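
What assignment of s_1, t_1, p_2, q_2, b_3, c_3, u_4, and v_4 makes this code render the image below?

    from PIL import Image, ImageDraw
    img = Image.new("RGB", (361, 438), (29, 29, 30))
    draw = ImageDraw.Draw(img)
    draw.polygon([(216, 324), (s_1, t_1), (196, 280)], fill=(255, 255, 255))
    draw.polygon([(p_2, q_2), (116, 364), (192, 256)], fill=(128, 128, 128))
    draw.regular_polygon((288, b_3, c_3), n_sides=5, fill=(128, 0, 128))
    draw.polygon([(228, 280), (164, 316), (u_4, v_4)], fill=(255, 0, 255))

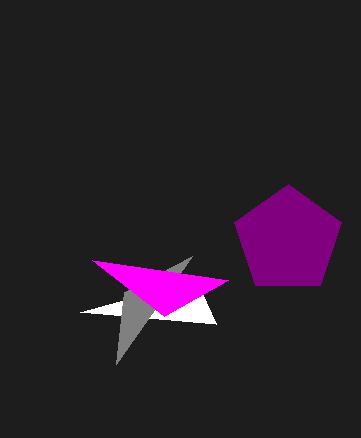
s_1 = 80; t_1 = 312; p_2 = 124; q_2 = 292; b_3 = 240; c_3 = 56; u_4 = 92; v_4 = 260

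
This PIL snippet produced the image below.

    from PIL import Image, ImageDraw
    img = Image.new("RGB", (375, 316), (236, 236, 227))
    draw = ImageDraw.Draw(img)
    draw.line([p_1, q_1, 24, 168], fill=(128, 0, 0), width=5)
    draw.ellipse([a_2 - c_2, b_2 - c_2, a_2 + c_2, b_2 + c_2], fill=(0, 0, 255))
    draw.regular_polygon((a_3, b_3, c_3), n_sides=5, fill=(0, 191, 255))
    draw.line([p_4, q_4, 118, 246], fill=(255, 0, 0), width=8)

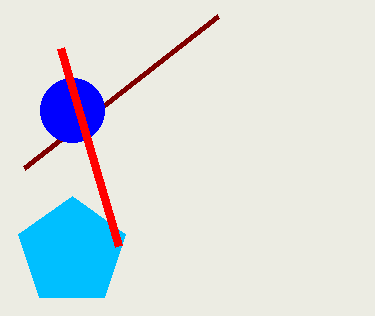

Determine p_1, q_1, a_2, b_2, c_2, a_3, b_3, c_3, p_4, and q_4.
p_1 = 218; q_1 = 16; a_2 = 72; b_2 = 110; c_2 = 32; a_3 = 72; b_3 = 252; c_3 = 56; p_4 = 60; q_4 = 48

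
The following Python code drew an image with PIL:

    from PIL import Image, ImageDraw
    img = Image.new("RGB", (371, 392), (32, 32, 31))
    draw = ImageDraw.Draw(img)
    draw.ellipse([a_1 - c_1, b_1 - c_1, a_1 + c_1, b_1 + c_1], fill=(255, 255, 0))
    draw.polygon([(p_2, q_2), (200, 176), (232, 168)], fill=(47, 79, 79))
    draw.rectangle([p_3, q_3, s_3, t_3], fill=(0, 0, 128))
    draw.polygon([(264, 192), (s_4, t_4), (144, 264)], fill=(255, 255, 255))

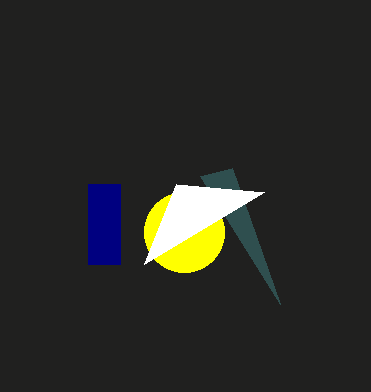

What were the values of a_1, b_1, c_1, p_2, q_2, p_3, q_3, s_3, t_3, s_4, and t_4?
a_1 = 184, b_1 = 232, c_1 = 40, p_2 = 280, q_2 = 304, p_3 = 88, q_3 = 184, s_3 = 120, t_3 = 264, s_4 = 176, t_4 = 184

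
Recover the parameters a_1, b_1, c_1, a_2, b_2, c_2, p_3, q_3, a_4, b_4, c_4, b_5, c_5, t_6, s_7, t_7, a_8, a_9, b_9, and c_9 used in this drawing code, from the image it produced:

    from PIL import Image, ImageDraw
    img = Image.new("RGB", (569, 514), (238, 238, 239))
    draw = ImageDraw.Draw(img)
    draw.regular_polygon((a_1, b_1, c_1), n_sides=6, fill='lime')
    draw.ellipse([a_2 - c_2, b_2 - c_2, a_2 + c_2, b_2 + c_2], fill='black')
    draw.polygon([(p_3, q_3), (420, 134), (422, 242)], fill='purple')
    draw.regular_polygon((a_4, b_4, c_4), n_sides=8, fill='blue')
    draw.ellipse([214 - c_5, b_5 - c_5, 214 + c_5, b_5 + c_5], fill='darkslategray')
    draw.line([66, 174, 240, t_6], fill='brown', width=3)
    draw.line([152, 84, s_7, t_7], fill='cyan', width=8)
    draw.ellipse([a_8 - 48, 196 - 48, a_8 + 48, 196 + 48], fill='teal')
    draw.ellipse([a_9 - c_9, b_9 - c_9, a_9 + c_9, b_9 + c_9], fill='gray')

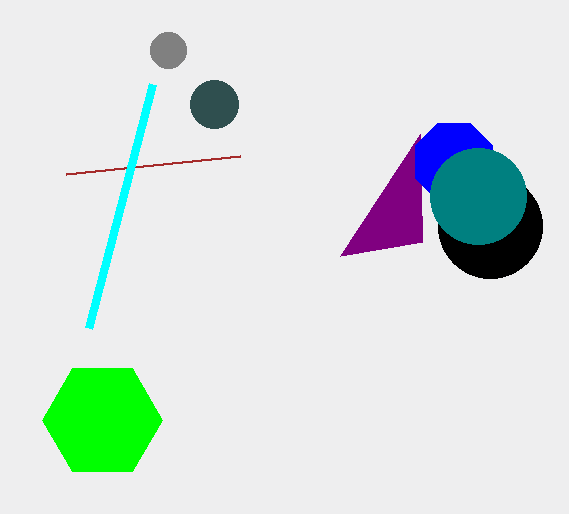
a_1 = 102; b_1 = 420; c_1 = 60; a_2 = 490; b_2 = 226; c_2 = 52; p_3 = 340; q_3 = 256; a_4 = 454; b_4 = 162; c_4 = 42; b_5 = 104; c_5 = 24; t_6 = 156; s_7 = 88; t_7 = 328; a_8 = 478; a_9 = 168; b_9 = 50; c_9 = 18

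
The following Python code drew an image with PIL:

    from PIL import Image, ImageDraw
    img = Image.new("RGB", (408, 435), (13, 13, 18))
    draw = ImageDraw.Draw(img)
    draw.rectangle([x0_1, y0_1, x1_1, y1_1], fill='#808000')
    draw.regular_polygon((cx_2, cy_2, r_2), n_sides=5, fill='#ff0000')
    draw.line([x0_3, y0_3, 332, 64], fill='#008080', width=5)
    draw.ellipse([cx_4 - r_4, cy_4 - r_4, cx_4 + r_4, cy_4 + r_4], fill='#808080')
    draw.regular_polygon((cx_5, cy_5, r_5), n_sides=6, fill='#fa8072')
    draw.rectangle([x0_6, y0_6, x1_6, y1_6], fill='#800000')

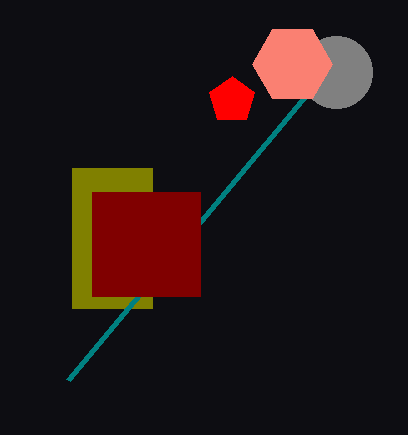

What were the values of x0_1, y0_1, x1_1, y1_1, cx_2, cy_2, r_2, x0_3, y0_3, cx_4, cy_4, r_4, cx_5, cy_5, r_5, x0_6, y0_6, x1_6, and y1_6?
x0_1 = 72; y0_1 = 168; x1_1 = 152; y1_1 = 308; cx_2 = 232; cy_2 = 100; r_2 = 24; x0_3 = 68; y0_3 = 380; cx_4 = 336; cy_4 = 72; r_4 = 36; cx_5 = 292; cy_5 = 64; r_5 = 40; x0_6 = 92; y0_6 = 192; x1_6 = 200; y1_6 = 296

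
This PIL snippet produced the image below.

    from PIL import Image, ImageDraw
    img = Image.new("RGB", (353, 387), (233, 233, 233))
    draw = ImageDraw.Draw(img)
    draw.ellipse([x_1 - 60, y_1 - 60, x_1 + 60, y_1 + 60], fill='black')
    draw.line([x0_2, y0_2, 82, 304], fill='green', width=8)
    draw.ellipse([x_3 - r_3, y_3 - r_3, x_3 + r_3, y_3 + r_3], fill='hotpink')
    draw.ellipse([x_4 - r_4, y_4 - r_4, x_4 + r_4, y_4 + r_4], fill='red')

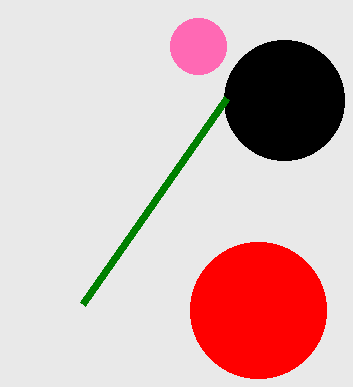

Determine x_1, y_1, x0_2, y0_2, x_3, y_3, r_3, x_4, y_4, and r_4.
x_1 = 284
y_1 = 100
x0_2 = 226
y0_2 = 98
x_3 = 198
y_3 = 46
r_3 = 28
x_4 = 258
y_4 = 310
r_4 = 68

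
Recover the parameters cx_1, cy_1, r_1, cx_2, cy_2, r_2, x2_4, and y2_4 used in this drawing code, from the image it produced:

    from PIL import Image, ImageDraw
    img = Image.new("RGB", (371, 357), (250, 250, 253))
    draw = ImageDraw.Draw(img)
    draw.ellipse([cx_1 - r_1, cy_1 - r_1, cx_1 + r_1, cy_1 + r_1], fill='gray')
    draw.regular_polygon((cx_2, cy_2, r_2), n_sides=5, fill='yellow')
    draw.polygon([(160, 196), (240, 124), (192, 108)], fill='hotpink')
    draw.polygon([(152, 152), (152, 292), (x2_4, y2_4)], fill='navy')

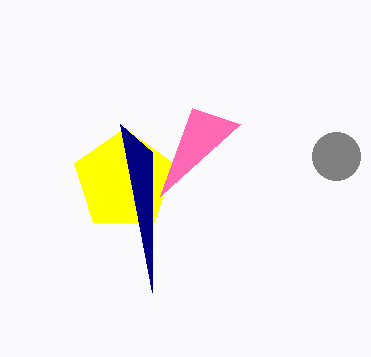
cx_1 = 336; cy_1 = 156; r_1 = 24; cx_2 = 124; cy_2 = 180; r_2 = 52; x2_4 = 120; y2_4 = 124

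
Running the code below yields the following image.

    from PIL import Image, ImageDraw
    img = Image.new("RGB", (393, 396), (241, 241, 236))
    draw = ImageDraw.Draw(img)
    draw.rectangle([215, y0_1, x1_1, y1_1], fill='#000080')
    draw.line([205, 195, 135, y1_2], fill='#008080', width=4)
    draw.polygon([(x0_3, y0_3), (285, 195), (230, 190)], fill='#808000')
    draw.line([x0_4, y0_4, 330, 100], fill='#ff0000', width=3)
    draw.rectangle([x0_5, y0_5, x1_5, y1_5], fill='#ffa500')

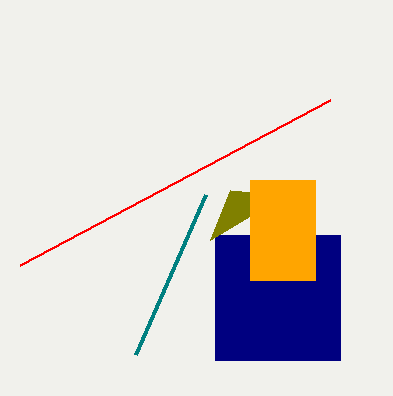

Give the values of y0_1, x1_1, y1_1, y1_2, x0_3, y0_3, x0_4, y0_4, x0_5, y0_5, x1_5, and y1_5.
y0_1 = 235; x1_1 = 340; y1_1 = 360; y1_2 = 355; x0_3 = 210; y0_3 = 240; x0_4 = 20; y0_4 = 265; x0_5 = 250; y0_5 = 180; x1_5 = 315; y1_5 = 280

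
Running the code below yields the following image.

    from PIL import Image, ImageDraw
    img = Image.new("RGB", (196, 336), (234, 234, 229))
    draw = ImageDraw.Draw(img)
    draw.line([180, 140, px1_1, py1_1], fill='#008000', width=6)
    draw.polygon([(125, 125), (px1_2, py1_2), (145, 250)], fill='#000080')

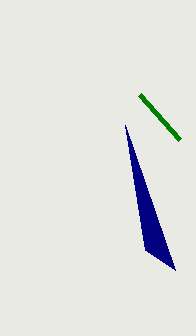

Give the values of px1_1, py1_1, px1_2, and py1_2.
px1_1 = 140
py1_1 = 95
px1_2 = 175
py1_2 = 270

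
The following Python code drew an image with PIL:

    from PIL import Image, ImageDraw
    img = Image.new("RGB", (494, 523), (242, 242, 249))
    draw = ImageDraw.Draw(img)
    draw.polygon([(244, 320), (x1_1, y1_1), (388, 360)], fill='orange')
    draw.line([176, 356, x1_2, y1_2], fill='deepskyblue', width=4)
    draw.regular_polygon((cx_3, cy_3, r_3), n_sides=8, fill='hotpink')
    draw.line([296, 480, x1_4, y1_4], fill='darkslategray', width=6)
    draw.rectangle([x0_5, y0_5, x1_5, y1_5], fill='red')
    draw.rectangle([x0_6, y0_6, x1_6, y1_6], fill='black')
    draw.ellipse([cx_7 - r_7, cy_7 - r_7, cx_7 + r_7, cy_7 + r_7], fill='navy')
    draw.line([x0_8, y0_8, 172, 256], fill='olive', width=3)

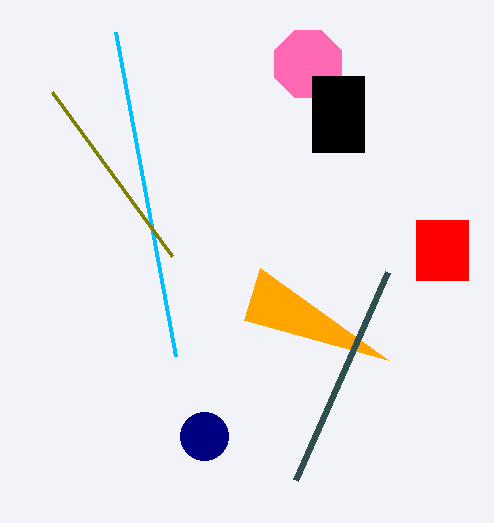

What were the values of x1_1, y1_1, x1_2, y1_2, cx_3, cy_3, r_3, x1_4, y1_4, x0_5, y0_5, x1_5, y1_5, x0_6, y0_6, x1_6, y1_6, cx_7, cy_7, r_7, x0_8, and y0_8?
x1_1 = 260
y1_1 = 268
x1_2 = 116
y1_2 = 32
cx_3 = 308
cy_3 = 64
r_3 = 36
x1_4 = 388
y1_4 = 272
x0_5 = 416
y0_5 = 220
x1_5 = 468
y1_5 = 280
x0_6 = 312
y0_6 = 76
x1_6 = 364
y1_6 = 152
cx_7 = 204
cy_7 = 436
r_7 = 24
x0_8 = 52
y0_8 = 92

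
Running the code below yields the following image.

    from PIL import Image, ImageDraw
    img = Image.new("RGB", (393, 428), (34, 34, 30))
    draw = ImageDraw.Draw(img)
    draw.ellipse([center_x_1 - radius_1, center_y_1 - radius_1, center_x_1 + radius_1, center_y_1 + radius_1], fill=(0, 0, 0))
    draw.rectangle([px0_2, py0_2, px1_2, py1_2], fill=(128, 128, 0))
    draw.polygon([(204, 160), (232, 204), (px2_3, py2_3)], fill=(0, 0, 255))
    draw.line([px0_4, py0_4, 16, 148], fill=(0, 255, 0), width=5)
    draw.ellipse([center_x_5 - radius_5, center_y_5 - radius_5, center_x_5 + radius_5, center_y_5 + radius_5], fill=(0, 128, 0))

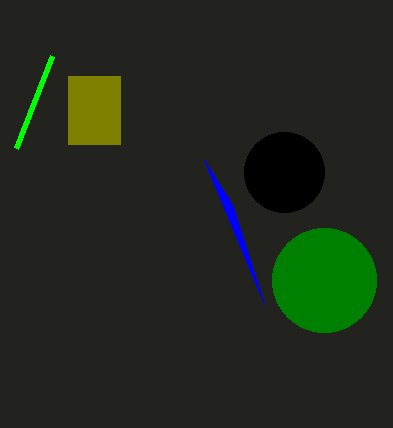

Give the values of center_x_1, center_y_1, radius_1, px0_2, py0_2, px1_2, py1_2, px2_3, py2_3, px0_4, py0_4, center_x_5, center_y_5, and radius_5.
center_x_1 = 284, center_y_1 = 172, radius_1 = 40, px0_2 = 68, py0_2 = 76, px1_2 = 120, py1_2 = 144, px2_3 = 264, py2_3 = 304, px0_4 = 52, py0_4 = 56, center_x_5 = 324, center_y_5 = 280, radius_5 = 52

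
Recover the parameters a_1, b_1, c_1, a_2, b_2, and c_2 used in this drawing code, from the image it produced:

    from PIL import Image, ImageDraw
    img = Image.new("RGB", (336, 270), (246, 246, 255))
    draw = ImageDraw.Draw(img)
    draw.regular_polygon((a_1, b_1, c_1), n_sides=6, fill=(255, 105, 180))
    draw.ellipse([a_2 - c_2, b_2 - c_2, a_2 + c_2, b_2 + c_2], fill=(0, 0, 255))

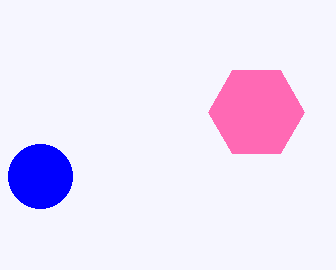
a_1 = 256, b_1 = 112, c_1 = 48, a_2 = 40, b_2 = 176, c_2 = 32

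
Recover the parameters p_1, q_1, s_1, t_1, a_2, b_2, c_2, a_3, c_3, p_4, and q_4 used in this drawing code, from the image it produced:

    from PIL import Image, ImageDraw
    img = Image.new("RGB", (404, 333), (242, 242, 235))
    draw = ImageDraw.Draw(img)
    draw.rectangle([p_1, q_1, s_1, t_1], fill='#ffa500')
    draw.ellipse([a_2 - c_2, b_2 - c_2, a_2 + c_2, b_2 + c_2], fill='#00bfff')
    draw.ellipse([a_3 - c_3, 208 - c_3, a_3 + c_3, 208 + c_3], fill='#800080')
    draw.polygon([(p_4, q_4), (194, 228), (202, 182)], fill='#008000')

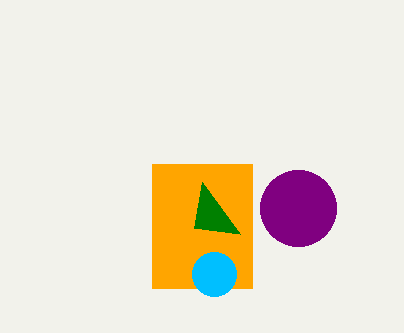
p_1 = 152; q_1 = 164; s_1 = 252; t_1 = 288; a_2 = 214; b_2 = 274; c_2 = 22; a_3 = 298; c_3 = 38; p_4 = 240; q_4 = 234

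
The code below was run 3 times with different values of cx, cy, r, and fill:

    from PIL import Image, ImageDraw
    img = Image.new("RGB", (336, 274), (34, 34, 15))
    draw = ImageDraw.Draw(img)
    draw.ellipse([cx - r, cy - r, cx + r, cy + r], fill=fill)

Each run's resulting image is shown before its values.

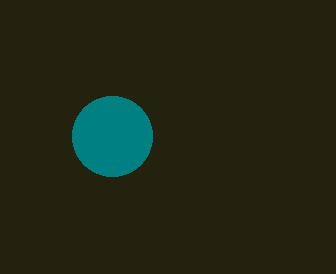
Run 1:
cx = 112; cy = 136; r = 40; fill = 'teal'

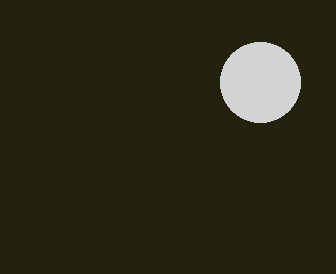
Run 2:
cx = 260; cy = 82; r = 40; fill = 'lightgray'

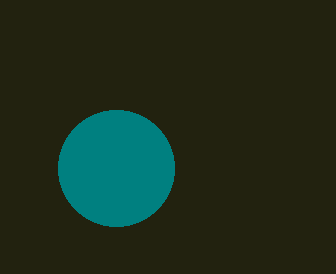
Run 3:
cx = 116
cy = 168
r = 58
fill = 'teal'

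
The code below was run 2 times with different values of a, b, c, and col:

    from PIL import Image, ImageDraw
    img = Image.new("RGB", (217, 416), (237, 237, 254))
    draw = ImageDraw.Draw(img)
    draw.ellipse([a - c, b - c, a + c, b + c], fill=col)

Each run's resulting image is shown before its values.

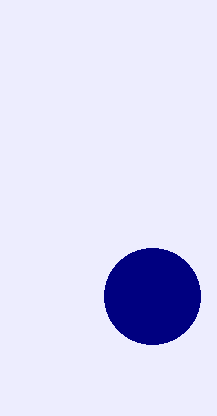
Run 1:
a = 152, b = 296, c = 48, col = 'navy'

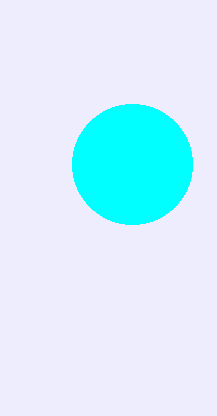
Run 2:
a = 132
b = 164
c = 60
col = 'cyan'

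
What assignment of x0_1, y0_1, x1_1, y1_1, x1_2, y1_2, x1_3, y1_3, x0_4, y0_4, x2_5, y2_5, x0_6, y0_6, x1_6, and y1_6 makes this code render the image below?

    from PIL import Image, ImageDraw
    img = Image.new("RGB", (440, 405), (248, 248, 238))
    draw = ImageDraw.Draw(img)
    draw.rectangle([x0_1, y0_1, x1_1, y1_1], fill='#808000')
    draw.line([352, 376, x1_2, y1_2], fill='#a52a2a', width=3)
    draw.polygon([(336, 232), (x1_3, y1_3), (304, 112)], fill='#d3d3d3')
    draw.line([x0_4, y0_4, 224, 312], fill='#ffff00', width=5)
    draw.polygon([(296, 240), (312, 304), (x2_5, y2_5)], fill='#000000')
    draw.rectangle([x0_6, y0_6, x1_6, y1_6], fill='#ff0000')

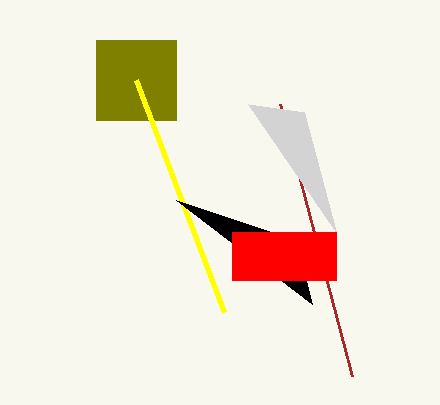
x0_1 = 96; y0_1 = 40; x1_1 = 176; y1_1 = 120; x1_2 = 280; y1_2 = 104; x1_3 = 248; y1_3 = 104; x0_4 = 136; y0_4 = 80; x2_5 = 176; y2_5 = 200; x0_6 = 232; y0_6 = 232; x1_6 = 336; y1_6 = 280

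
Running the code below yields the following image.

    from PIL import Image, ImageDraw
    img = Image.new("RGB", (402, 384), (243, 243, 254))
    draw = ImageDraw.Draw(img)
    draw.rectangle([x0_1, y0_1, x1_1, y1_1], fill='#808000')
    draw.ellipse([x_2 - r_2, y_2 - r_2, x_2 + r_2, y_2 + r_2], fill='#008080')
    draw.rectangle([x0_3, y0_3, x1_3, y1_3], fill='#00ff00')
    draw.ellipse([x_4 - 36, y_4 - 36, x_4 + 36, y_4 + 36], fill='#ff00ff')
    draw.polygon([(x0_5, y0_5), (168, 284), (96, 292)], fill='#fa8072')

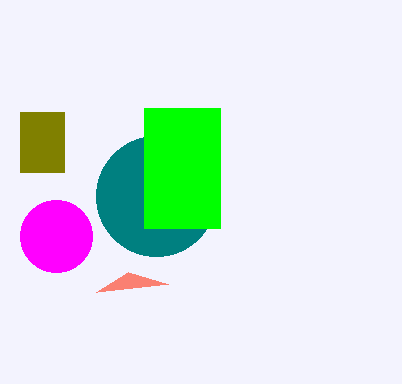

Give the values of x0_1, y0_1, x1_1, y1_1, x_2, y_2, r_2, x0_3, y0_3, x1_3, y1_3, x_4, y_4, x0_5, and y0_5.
x0_1 = 20; y0_1 = 112; x1_1 = 64; y1_1 = 172; x_2 = 156; y_2 = 196; r_2 = 60; x0_3 = 144; y0_3 = 108; x1_3 = 220; y1_3 = 228; x_4 = 56; y_4 = 236; x0_5 = 128; y0_5 = 272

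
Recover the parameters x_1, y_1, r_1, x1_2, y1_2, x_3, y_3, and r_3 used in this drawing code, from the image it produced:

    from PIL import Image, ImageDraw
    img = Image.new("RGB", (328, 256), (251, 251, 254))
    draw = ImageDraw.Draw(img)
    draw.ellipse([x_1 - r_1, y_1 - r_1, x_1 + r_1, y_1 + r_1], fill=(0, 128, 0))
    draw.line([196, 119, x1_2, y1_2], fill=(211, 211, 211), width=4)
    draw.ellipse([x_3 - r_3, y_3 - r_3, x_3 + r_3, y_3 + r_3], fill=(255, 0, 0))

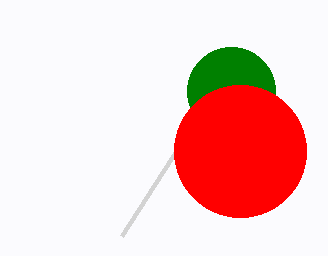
x_1 = 231, y_1 = 91, r_1 = 44, x1_2 = 121, y1_2 = 236, x_3 = 240, y_3 = 151, r_3 = 66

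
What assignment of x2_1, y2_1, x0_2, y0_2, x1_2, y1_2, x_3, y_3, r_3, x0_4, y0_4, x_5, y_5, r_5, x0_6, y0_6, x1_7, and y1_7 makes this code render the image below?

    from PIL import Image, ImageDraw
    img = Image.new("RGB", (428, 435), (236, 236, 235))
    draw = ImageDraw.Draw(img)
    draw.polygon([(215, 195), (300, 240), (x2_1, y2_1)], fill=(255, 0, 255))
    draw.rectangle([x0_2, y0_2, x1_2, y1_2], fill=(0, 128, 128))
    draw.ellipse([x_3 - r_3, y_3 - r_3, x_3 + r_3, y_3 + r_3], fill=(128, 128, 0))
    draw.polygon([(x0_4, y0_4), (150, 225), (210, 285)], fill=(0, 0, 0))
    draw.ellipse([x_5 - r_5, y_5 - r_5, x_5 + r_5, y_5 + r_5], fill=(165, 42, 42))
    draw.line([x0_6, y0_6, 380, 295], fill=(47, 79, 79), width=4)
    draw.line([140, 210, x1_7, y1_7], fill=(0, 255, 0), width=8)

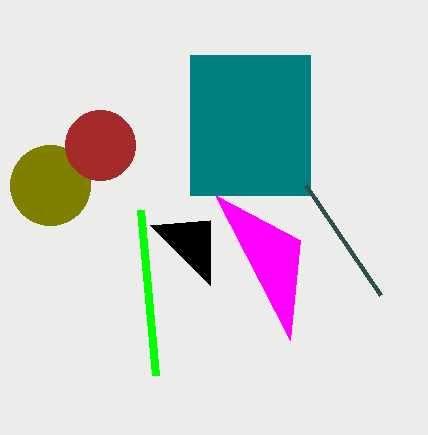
x2_1 = 290; y2_1 = 340; x0_2 = 190; y0_2 = 55; x1_2 = 310; y1_2 = 195; x_3 = 50; y_3 = 185; r_3 = 40; x0_4 = 210; y0_4 = 220; x_5 = 100; y_5 = 145; r_5 = 35; x0_6 = 305; y0_6 = 185; x1_7 = 155; y1_7 = 375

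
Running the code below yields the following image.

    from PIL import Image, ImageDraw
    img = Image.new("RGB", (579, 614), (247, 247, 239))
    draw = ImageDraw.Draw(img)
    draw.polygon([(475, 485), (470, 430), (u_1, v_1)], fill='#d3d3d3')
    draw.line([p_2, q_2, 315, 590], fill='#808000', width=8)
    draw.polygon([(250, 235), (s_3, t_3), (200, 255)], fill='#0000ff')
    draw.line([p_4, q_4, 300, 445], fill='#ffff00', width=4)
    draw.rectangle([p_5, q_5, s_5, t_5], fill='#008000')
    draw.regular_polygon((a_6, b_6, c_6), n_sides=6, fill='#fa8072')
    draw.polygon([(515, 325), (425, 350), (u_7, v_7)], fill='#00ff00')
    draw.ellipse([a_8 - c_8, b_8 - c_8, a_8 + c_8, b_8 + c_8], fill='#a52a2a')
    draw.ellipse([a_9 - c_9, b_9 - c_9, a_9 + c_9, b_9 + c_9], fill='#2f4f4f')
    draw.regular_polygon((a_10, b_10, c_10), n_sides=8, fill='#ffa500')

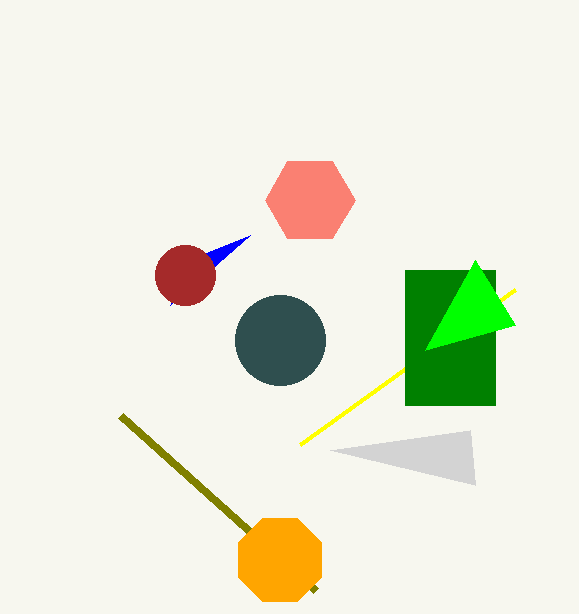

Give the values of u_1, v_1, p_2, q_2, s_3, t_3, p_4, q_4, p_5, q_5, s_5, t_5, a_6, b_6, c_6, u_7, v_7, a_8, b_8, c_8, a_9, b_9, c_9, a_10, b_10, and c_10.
u_1 = 330; v_1 = 450; p_2 = 120; q_2 = 415; s_3 = 170; t_3 = 305; p_4 = 515; q_4 = 290; p_5 = 405; q_5 = 270; s_5 = 495; t_5 = 405; a_6 = 310; b_6 = 200; c_6 = 45; u_7 = 475; v_7 = 260; a_8 = 185; b_8 = 275; c_8 = 30; a_9 = 280; b_9 = 340; c_9 = 45; a_10 = 280; b_10 = 560; c_10 = 45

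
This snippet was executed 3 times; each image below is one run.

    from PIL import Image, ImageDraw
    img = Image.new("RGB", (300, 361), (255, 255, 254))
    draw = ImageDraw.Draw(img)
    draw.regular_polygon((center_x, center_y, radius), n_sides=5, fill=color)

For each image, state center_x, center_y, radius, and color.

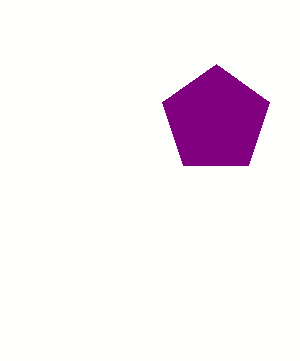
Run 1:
center_x = 216
center_y = 120
radius = 56
color = 'purple'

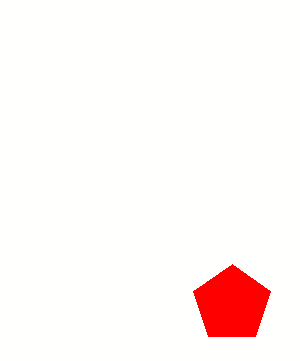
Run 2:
center_x = 232, center_y = 304, radius = 40, color = 'red'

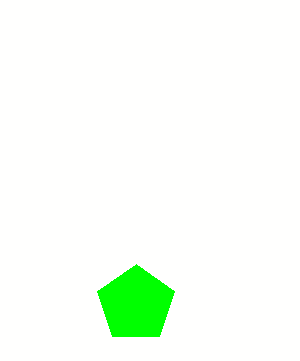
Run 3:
center_x = 136, center_y = 304, radius = 40, color = 'lime'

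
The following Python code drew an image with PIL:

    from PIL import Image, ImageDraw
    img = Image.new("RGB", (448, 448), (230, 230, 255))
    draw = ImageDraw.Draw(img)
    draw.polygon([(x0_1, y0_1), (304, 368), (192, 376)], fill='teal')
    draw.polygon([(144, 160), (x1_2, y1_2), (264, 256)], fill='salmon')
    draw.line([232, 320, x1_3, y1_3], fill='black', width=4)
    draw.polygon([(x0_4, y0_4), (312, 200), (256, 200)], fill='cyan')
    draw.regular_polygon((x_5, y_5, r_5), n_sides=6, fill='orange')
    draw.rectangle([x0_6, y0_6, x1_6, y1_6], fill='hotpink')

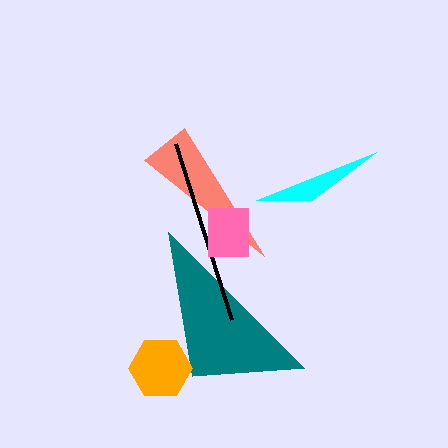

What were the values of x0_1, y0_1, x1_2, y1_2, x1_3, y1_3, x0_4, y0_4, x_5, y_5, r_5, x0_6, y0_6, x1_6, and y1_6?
x0_1 = 168
y0_1 = 232
x1_2 = 184
y1_2 = 128
x1_3 = 176
y1_3 = 144
x0_4 = 376
y0_4 = 152
x_5 = 160
y_5 = 368
r_5 = 32
x0_6 = 208
y0_6 = 208
x1_6 = 248
y1_6 = 256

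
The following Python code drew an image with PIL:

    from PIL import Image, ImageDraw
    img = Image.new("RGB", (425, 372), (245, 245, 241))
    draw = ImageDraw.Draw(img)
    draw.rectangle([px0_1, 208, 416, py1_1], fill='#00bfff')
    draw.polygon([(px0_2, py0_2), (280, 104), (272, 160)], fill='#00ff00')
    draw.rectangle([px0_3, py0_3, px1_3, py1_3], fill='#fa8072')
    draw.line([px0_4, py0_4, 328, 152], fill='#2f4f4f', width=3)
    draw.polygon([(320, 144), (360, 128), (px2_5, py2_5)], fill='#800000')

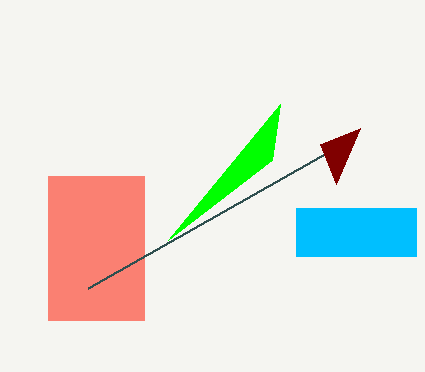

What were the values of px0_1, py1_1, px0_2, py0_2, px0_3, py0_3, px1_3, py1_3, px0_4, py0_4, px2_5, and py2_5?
px0_1 = 296, py1_1 = 256, px0_2 = 168, py0_2 = 240, px0_3 = 48, py0_3 = 176, px1_3 = 144, py1_3 = 320, px0_4 = 88, py0_4 = 288, px2_5 = 336, py2_5 = 184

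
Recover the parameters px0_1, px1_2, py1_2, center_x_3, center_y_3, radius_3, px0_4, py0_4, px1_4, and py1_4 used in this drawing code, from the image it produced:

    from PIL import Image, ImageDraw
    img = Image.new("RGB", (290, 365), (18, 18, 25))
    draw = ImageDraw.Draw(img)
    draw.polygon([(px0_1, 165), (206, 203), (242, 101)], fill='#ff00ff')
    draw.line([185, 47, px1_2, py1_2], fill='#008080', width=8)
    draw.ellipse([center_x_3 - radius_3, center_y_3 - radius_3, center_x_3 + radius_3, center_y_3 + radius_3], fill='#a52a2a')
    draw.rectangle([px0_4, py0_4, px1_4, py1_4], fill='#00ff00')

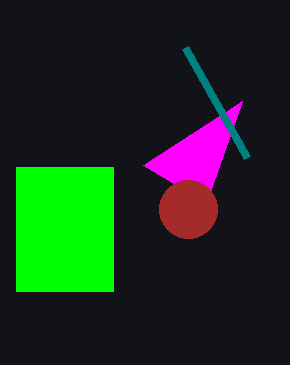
px0_1 = 143, px1_2 = 247, py1_2 = 157, center_x_3 = 188, center_y_3 = 209, radius_3 = 29, px0_4 = 16, py0_4 = 167, px1_4 = 113, py1_4 = 291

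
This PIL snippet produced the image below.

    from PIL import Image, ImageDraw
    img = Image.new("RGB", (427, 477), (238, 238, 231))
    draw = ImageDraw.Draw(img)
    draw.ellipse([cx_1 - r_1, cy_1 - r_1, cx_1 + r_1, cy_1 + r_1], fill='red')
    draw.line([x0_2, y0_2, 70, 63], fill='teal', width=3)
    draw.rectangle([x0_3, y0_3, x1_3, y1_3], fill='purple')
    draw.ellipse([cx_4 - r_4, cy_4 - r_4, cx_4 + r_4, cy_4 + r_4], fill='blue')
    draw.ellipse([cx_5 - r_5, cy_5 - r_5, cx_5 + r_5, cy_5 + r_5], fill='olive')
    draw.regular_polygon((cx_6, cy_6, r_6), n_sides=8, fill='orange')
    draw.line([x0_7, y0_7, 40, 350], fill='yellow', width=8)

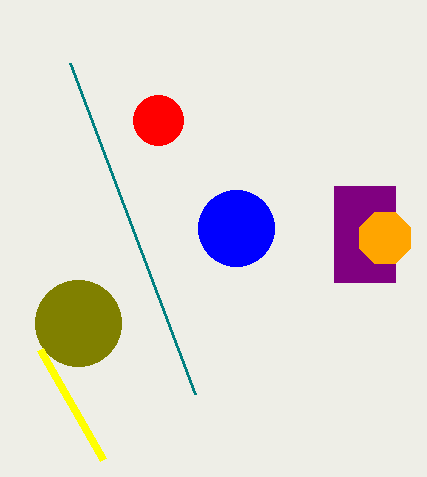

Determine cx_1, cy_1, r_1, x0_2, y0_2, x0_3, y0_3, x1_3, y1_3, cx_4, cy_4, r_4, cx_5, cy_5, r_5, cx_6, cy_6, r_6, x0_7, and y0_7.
cx_1 = 158
cy_1 = 120
r_1 = 25
x0_2 = 195
y0_2 = 394
x0_3 = 334
y0_3 = 186
x1_3 = 395
y1_3 = 282
cx_4 = 236
cy_4 = 228
r_4 = 38
cx_5 = 78
cy_5 = 323
r_5 = 43
cx_6 = 385
cy_6 = 238
r_6 = 28
x0_7 = 103
y0_7 = 460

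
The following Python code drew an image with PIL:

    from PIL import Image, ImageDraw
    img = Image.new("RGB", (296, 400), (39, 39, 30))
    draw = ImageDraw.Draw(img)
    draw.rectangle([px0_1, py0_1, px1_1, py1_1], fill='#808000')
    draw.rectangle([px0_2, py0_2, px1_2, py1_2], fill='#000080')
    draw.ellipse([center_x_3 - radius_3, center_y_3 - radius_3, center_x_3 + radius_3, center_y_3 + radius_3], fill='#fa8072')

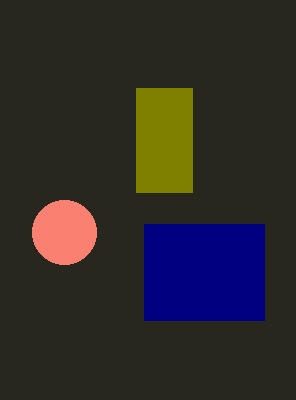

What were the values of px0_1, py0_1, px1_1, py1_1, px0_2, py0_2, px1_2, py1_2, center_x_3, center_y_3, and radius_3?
px0_1 = 136; py0_1 = 88; px1_1 = 192; py1_1 = 192; px0_2 = 144; py0_2 = 224; px1_2 = 264; py1_2 = 320; center_x_3 = 64; center_y_3 = 232; radius_3 = 32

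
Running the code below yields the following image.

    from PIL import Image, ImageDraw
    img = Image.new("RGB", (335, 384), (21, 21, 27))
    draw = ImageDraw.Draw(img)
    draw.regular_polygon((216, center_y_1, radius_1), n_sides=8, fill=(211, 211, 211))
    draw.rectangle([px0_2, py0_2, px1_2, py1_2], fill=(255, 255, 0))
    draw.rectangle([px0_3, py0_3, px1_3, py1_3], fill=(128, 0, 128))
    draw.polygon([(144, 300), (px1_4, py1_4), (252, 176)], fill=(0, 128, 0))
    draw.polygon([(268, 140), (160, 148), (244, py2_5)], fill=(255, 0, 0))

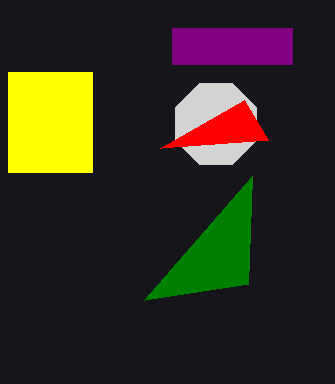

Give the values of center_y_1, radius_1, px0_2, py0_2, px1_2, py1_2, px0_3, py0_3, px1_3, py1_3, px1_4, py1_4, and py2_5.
center_y_1 = 124
radius_1 = 44
px0_2 = 8
py0_2 = 72
px1_2 = 92
py1_2 = 172
px0_3 = 172
py0_3 = 28
px1_3 = 292
py1_3 = 64
px1_4 = 248
py1_4 = 284
py2_5 = 100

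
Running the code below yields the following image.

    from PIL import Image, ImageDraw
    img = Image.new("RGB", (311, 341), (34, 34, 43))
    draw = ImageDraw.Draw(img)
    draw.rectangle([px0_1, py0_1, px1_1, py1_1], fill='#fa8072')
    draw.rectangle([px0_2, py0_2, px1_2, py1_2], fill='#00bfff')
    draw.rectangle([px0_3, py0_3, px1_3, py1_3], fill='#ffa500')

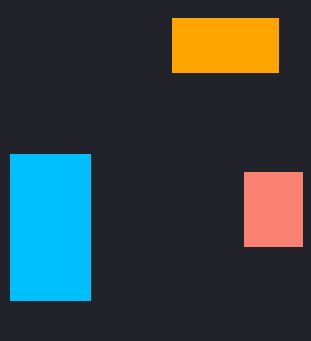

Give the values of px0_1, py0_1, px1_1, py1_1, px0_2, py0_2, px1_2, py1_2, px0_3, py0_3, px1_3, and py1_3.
px0_1 = 244; py0_1 = 172; px1_1 = 302; py1_1 = 246; px0_2 = 10; py0_2 = 154; px1_2 = 90; py1_2 = 300; px0_3 = 172; py0_3 = 18; px1_3 = 278; py1_3 = 72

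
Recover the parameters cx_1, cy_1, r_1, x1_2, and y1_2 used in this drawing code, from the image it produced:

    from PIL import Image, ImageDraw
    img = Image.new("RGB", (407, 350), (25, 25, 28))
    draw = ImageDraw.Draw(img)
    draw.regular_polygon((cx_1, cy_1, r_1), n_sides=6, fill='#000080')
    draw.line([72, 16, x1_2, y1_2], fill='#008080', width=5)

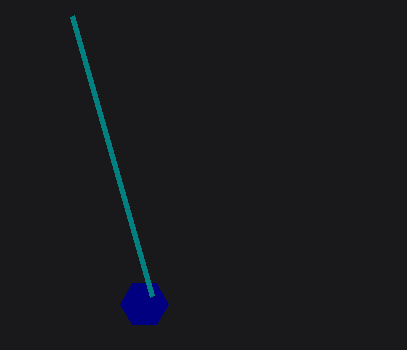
cx_1 = 144, cy_1 = 304, r_1 = 24, x1_2 = 152, y1_2 = 296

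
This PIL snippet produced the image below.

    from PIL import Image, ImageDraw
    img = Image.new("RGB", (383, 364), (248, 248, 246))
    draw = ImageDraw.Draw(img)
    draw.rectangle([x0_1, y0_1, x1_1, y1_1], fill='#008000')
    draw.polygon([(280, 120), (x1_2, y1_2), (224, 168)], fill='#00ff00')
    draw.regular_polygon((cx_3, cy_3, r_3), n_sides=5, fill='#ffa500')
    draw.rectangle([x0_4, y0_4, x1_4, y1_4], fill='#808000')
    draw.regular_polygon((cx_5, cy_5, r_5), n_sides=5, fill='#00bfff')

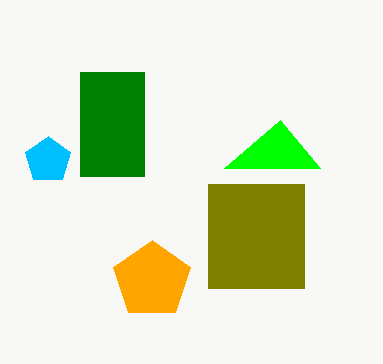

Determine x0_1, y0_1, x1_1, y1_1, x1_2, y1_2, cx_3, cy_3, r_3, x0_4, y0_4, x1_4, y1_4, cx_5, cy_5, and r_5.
x0_1 = 80, y0_1 = 72, x1_1 = 144, y1_1 = 176, x1_2 = 320, y1_2 = 168, cx_3 = 152, cy_3 = 280, r_3 = 40, x0_4 = 208, y0_4 = 184, x1_4 = 304, y1_4 = 288, cx_5 = 48, cy_5 = 160, r_5 = 24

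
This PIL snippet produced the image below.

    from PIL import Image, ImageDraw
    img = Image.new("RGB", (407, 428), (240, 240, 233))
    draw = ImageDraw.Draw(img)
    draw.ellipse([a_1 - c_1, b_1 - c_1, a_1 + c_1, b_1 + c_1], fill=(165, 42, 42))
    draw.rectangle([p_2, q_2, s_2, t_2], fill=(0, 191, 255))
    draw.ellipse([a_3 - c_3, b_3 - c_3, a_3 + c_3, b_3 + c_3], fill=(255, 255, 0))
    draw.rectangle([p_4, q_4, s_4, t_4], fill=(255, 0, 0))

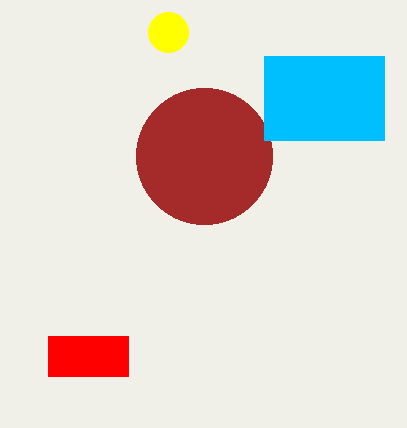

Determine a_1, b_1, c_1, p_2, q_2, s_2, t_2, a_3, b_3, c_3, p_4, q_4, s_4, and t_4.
a_1 = 204, b_1 = 156, c_1 = 68, p_2 = 264, q_2 = 56, s_2 = 384, t_2 = 140, a_3 = 168, b_3 = 32, c_3 = 20, p_4 = 48, q_4 = 336, s_4 = 128, t_4 = 376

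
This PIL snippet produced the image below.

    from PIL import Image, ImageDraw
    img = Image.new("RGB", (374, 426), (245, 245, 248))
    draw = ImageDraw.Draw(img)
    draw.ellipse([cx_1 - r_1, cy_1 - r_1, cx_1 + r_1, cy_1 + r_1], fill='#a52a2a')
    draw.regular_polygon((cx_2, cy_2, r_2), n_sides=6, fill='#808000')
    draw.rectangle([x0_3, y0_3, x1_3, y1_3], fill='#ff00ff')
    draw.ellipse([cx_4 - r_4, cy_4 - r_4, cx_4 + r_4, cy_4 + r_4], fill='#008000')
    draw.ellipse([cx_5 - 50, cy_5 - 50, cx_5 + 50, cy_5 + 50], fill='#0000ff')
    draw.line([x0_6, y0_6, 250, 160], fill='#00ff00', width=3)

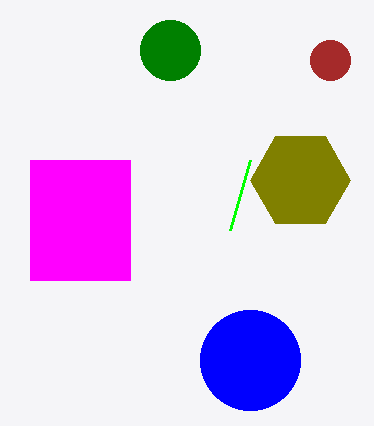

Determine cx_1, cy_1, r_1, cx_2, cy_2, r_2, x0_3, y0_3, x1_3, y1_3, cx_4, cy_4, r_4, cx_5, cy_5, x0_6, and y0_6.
cx_1 = 330, cy_1 = 60, r_1 = 20, cx_2 = 300, cy_2 = 180, r_2 = 50, x0_3 = 30, y0_3 = 160, x1_3 = 130, y1_3 = 280, cx_4 = 170, cy_4 = 50, r_4 = 30, cx_5 = 250, cy_5 = 360, x0_6 = 230, y0_6 = 230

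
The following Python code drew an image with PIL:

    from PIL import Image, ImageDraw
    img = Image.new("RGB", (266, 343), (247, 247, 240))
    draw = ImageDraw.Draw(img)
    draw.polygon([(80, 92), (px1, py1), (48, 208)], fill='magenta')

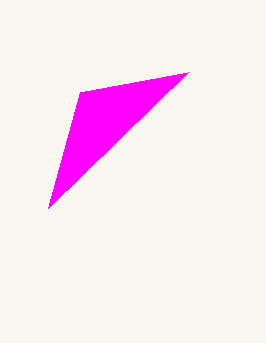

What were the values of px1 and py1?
px1 = 188; py1 = 72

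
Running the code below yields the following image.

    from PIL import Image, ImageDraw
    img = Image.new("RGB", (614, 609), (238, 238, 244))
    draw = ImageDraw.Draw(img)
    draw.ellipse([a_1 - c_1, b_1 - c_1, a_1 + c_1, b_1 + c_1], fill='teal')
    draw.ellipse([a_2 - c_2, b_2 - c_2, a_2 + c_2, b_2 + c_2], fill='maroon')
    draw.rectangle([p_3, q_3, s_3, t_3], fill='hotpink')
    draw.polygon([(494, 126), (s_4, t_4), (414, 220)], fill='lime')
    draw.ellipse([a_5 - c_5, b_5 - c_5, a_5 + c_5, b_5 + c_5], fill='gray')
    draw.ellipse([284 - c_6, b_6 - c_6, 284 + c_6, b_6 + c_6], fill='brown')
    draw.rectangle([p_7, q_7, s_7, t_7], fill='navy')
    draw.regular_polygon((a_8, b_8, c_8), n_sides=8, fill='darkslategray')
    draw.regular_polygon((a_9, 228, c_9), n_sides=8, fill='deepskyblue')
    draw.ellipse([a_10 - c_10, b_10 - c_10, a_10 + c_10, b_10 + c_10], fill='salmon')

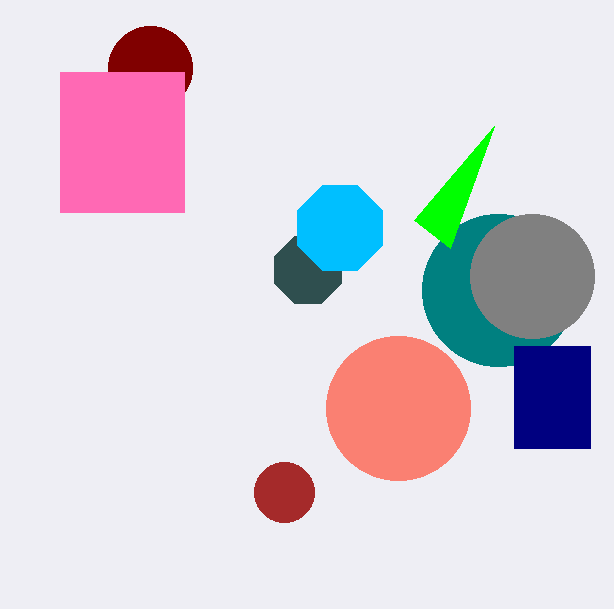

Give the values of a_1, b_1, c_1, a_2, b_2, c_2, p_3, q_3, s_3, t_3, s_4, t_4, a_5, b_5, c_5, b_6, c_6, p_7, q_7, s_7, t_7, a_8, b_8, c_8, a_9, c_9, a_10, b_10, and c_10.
a_1 = 498
b_1 = 290
c_1 = 76
a_2 = 150
b_2 = 68
c_2 = 42
p_3 = 60
q_3 = 72
s_3 = 184
t_3 = 212
s_4 = 450
t_4 = 248
a_5 = 532
b_5 = 276
c_5 = 62
b_6 = 492
c_6 = 30
p_7 = 514
q_7 = 346
s_7 = 590
t_7 = 448
a_8 = 308
b_8 = 270
c_8 = 36
a_9 = 340
c_9 = 46
a_10 = 398
b_10 = 408
c_10 = 72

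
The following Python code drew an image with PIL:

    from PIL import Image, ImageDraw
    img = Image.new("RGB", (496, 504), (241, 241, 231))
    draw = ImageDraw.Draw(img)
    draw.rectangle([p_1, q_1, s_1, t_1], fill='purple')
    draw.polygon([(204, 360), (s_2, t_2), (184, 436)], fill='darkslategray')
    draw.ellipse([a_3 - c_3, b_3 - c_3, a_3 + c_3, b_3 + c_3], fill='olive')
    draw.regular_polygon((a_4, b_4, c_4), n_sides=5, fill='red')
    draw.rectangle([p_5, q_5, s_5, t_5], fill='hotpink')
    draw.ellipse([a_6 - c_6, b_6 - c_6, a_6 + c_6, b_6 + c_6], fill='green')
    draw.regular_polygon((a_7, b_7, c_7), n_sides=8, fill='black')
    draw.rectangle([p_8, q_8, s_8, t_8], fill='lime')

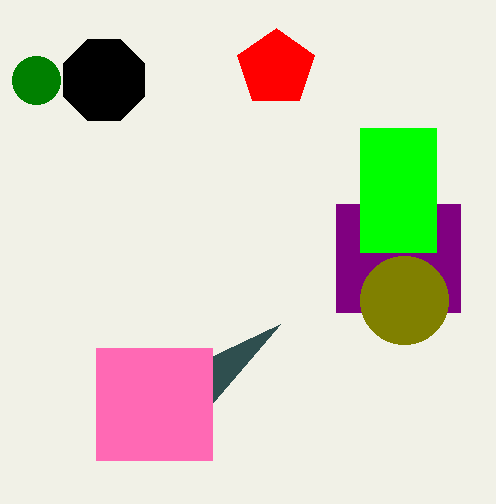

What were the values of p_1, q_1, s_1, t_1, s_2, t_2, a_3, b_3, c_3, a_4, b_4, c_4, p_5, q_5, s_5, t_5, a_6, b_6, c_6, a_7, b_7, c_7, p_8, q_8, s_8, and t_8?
p_1 = 336, q_1 = 204, s_1 = 460, t_1 = 312, s_2 = 280, t_2 = 324, a_3 = 404, b_3 = 300, c_3 = 44, a_4 = 276, b_4 = 68, c_4 = 40, p_5 = 96, q_5 = 348, s_5 = 212, t_5 = 460, a_6 = 36, b_6 = 80, c_6 = 24, a_7 = 104, b_7 = 80, c_7 = 44, p_8 = 360, q_8 = 128, s_8 = 436, t_8 = 252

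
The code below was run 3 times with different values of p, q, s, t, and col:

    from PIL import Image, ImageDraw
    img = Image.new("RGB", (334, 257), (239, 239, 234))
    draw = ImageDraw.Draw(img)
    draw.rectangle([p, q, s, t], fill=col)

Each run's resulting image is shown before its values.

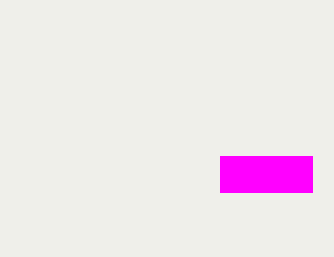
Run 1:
p = 220
q = 156
s = 312
t = 192
col = 'magenta'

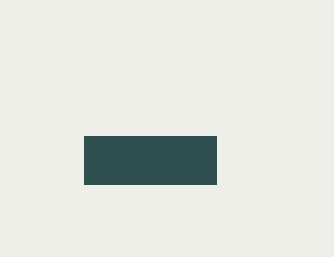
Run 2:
p = 84; q = 136; s = 216; t = 184; col = 'darkslategray'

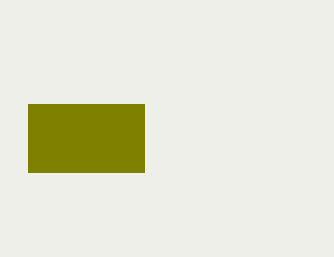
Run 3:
p = 28
q = 104
s = 144
t = 172
col = 'olive'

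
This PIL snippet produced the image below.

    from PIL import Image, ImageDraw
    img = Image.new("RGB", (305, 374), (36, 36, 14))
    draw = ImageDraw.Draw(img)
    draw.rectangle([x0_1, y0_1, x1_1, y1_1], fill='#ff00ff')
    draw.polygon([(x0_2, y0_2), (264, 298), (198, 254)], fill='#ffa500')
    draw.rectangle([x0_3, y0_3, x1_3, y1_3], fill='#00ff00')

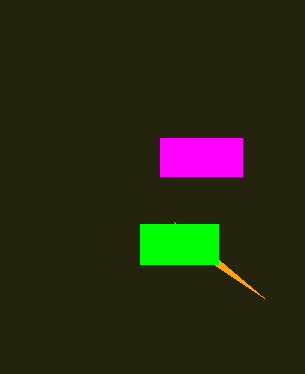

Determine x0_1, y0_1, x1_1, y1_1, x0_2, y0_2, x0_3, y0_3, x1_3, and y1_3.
x0_1 = 160, y0_1 = 138, x1_1 = 242, y1_1 = 176, x0_2 = 174, y0_2 = 222, x0_3 = 140, y0_3 = 224, x1_3 = 218, y1_3 = 264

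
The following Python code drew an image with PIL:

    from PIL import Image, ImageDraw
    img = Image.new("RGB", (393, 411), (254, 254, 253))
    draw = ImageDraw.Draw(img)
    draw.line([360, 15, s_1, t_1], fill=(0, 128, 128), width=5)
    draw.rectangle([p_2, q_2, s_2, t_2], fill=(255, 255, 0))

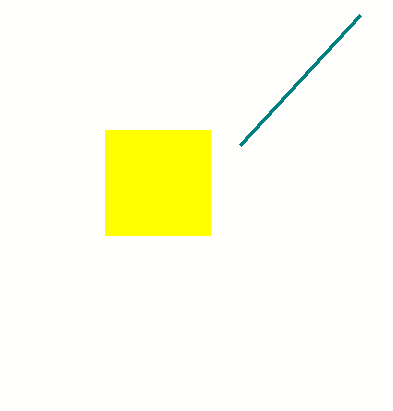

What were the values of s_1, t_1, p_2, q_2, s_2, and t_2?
s_1 = 240, t_1 = 145, p_2 = 105, q_2 = 130, s_2 = 210, t_2 = 235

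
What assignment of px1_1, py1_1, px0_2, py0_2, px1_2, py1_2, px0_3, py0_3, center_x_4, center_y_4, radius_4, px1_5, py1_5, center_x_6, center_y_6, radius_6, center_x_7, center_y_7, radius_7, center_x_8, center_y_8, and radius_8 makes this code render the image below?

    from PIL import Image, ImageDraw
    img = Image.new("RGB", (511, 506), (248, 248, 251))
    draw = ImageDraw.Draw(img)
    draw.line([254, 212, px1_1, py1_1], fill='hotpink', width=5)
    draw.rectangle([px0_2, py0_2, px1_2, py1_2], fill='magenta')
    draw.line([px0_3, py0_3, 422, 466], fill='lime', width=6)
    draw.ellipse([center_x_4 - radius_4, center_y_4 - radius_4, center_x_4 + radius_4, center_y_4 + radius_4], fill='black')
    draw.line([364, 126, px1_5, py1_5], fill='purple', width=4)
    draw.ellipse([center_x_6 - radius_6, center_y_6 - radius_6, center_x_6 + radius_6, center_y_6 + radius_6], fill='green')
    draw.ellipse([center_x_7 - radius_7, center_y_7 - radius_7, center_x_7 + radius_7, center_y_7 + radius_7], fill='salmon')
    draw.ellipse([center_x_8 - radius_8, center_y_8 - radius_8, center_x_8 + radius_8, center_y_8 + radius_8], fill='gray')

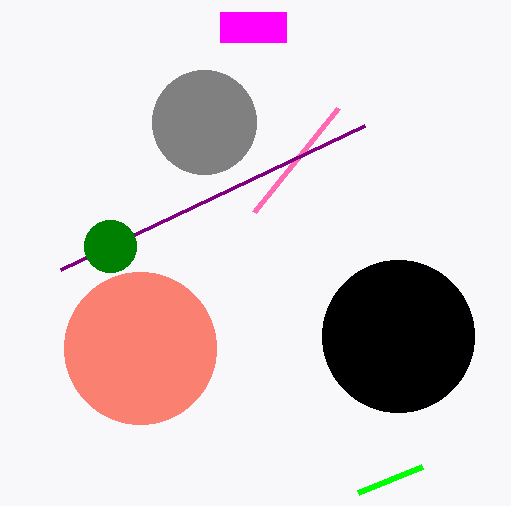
px1_1 = 338; py1_1 = 108; px0_2 = 220; py0_2 = 12; px1_2 = 286; py1_2 = 42; px0_3 = 358; py0_3 = 492; center_x_4 = 398; center_y_4 = 336; radius_4 = 76; px1_5 = 60; py1_5 = 270; center_x_6 = 110; center_y_6 = 246; radius_6 = 26; center_x_7 = 140; center_y_7 = 348; radius_7 = 76; center_x_8 = 204; center_y_8 = 122; radius_8 = 52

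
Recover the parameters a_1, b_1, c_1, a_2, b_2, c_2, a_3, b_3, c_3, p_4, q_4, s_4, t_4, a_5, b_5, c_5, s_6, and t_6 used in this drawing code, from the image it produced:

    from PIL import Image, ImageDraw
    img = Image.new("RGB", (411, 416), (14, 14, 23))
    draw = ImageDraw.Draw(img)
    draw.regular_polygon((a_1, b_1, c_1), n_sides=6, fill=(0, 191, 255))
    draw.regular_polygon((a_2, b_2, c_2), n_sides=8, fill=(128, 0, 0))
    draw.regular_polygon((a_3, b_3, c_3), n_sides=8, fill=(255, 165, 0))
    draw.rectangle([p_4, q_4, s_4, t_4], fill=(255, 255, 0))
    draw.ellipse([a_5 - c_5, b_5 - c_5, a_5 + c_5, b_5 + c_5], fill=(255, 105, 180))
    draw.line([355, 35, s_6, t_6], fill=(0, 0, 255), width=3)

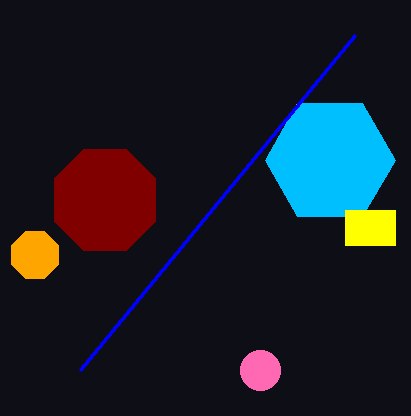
a_1 = 330, b_1 = 160, c_1 = 65, a_2 = 105, b_2 = 200, c_2 = 55, a_3 = 35, b_3 = 255, c_3 = 25, p_4 = 345, q_4 = 210, s_4 = 395, t_4 = 245, a_5 = 260, b_5 = 370, c_5 = 20, s_6 = 80, t_6 = 370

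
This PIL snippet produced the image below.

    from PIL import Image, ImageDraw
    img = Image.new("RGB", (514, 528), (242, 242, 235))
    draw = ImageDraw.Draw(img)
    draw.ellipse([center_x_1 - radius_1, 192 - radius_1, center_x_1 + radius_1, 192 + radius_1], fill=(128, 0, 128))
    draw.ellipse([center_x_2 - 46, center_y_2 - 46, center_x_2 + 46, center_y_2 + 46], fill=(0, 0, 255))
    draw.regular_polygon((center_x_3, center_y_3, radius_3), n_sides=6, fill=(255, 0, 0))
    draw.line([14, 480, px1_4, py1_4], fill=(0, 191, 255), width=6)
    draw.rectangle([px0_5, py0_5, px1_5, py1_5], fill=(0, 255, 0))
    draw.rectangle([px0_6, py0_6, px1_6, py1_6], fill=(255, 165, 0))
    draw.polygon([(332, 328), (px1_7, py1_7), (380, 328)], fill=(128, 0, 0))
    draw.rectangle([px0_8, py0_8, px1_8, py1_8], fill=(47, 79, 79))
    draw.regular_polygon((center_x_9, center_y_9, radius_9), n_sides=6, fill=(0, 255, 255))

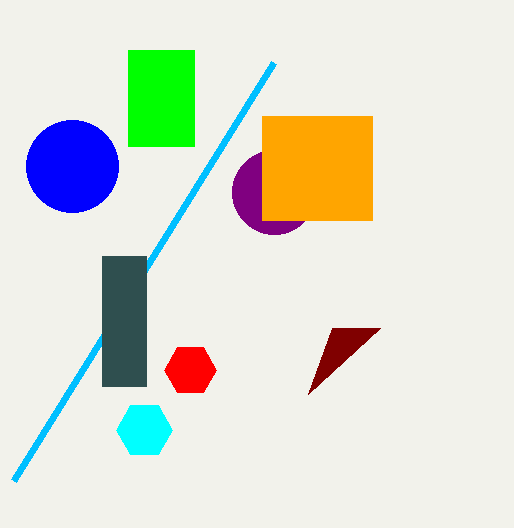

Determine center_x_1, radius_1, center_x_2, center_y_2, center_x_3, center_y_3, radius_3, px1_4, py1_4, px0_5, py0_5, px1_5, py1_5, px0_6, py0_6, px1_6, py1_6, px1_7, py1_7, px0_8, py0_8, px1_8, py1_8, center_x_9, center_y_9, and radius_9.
center_x_1 = 274; radius_1 = 42; center_x_2 = 72; center_y_2 = 166; center_x_3 = 190; center_y_3 = 370; radius_3 = 26; px1_4 = 274; py1_4 = 62; px0_5 = 128; py0_5 = 50; px1_5 = 194; py1_5 = 146; px0_6 = 262; py0_6 = 116; px1_6 = 372; py1_6 = 220; px1_7 = 308; py1_7 = 394; px0_8 = 102; py0_8 = 256; px1_8 = 146; py1_8 = 386; center_x_9 = 144; center_y_9 = 430; radius_9 = 28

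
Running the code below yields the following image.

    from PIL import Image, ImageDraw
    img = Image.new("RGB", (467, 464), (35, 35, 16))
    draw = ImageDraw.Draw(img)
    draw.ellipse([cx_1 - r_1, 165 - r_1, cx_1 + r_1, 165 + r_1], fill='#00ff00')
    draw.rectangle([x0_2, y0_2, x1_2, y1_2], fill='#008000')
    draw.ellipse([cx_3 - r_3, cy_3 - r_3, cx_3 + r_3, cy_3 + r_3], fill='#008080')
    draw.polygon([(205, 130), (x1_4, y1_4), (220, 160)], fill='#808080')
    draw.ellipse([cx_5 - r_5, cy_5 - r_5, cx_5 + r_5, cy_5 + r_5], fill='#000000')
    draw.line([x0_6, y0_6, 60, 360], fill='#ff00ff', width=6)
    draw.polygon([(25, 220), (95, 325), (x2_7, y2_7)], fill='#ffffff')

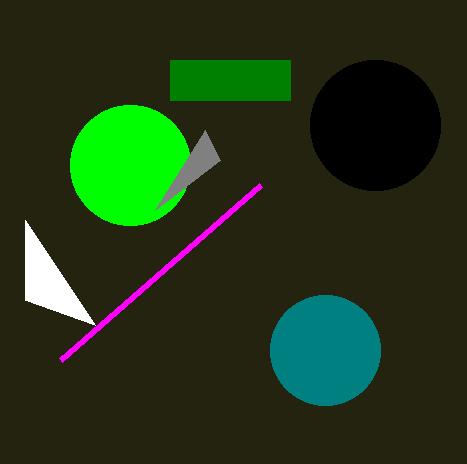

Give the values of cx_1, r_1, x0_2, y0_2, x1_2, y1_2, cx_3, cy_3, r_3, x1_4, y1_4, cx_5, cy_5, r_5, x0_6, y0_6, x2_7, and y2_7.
cx_1 = 130, r_1 = 60, x0_2 = 170, y0_2 = 60, x1_2 = 290, y1_2 = 100, cx_3 = 325, cy_3 = 350, r_3 = 55, x1_4 = 155, y1_4 = 210, cx_5 = 375, cy_5 = 125, r_5 = 65, x0_6 = 260, y0_6 = 185, x2_7 = 25, y2_7 = 300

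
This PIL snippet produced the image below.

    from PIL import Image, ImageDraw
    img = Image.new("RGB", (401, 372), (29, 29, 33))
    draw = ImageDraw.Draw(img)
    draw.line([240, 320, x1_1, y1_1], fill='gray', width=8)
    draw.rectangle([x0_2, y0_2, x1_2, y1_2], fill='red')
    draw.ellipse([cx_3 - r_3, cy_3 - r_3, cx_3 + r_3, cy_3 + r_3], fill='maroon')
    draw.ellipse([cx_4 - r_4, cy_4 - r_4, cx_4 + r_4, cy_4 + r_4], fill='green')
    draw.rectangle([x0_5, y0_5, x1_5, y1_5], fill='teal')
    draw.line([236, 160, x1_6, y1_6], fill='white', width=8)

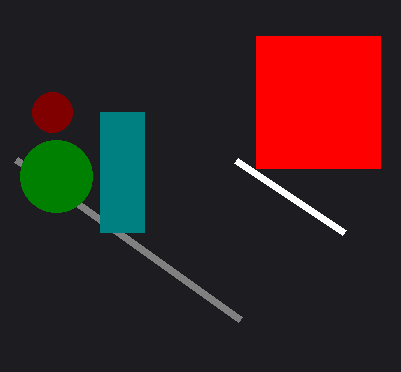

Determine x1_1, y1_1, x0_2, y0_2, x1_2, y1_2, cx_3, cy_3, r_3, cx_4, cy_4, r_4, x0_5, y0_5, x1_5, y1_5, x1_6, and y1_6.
x1_1 = 16
y1_1 = 160
x0_2 = 256
y0_2 = 36
x1_2 = 380
y1_2 = 168
cx_3 = 52
cy_3 = 112
r_3 = 20
cx_4 = 56
cy_4 = 176
r_4 = 36
x0_5 = 100
y0_5 = 112
x1_5 = 144
y1_5 = 232
x1_6 = 344
y1_6 = 232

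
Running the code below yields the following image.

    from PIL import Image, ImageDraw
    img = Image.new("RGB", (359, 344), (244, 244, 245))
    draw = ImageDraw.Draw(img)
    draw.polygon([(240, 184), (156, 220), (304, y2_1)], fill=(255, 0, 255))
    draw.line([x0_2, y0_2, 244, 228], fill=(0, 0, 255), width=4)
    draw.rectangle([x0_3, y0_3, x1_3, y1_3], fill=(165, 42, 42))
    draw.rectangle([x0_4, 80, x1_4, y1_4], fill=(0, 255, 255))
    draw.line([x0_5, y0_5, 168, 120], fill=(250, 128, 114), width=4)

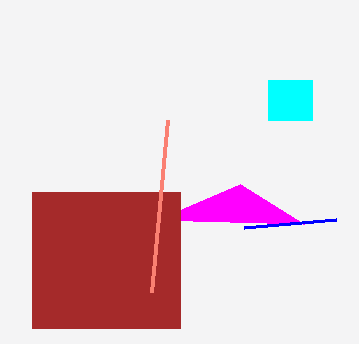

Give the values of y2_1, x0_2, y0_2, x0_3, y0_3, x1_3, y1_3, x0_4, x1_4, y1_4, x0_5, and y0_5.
y2_1 = 224; x0_2 = 336; y0_2 = 220; x0_3 = 32; y0_3 = 192; x1_3 = 180; y1_3 = 328; x0_4 = 268; x1_4 = 312; y1_4 = 120; x0_5 = 152; y0_5 = 292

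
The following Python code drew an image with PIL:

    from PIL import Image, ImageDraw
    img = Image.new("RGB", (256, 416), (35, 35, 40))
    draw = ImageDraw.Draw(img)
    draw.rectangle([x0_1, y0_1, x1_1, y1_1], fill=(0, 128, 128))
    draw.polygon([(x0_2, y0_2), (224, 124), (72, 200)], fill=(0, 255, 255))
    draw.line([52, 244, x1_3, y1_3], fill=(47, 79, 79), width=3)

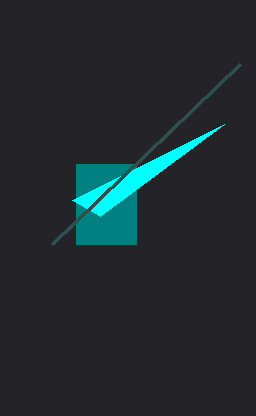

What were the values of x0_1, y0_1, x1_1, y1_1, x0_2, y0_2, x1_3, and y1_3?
x0_1 = 76
y0_1 = 164
x1_1 = 136
y1_1 = 244
x0_2 = 100
y0_2 = 216
x1_3 = 240
y1_3 = 64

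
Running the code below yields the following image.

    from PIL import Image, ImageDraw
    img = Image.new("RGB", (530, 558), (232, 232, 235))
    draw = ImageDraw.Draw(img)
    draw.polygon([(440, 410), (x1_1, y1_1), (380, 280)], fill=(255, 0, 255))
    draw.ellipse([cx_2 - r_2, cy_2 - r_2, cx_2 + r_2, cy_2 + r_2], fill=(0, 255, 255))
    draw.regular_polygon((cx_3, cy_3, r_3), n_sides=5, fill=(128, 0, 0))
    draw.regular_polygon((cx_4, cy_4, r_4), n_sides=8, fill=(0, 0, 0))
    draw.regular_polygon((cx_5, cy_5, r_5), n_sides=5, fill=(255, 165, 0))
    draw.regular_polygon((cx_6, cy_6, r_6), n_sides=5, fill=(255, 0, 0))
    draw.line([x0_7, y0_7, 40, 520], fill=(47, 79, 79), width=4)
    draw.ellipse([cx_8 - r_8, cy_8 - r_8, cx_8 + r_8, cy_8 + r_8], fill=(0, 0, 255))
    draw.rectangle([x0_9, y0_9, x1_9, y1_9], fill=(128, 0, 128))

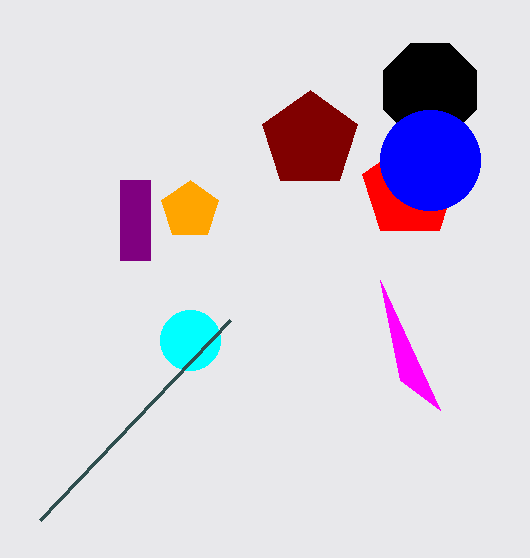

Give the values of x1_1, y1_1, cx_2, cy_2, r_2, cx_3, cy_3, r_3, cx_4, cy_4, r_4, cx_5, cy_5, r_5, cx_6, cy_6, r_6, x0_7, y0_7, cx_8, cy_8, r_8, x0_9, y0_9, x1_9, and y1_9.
x1_1 = 400; y1_1 = 380; cx_2 = 190; cy_2 = 340; r_2 = 30; cx_3 = 310; cy_3 = 140; r_3 = 50; cx_4 = 430; cy_4 = 90; r_4 = 50; cx_5 = 190; cy_5 = 210; r_5 = 30; cx_6 = 410; cy_6 = 190; r_6 = 50; x0_7 = 230; y0_7 = 320; cx_8 = 430; cy_8 = 160; r_8 = 50; x0_9 = 120; y0_9 = 180; x1_9 = 150; y1_9 = 260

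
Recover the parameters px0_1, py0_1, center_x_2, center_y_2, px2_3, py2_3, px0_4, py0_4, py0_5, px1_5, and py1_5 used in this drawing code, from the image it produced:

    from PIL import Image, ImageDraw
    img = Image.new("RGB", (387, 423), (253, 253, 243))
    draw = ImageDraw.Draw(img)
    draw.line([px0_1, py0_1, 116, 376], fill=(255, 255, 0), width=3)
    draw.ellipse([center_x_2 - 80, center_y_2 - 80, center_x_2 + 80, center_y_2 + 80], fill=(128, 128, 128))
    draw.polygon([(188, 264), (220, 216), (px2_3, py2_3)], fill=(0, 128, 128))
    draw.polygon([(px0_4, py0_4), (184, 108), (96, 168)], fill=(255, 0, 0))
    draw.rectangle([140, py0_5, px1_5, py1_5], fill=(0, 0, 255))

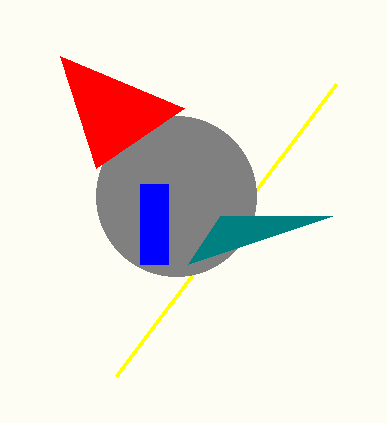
px0_1 = 336, py0_1 = 84, center_x_2 = 176, center_y_2 = 196, px2_3 = 332, py2_3 = 216, px0_4 = 60, py0_4 = 56, py0_5 = 184, px1_5 = 168, py1_5 = 264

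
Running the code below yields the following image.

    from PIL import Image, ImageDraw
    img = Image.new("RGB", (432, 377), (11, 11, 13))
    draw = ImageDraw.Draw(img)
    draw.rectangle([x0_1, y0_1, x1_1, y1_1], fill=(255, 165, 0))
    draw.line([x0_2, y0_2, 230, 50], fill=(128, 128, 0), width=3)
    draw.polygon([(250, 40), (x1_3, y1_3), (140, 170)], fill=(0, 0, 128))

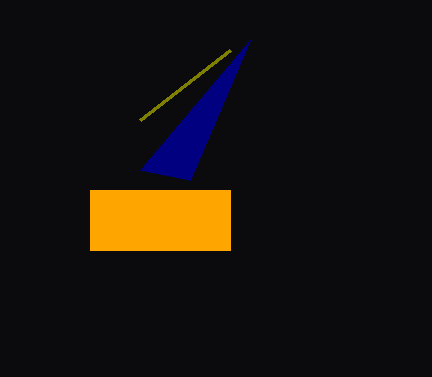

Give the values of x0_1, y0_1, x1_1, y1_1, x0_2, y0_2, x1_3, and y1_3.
x0_1 = 90; y0_1 = 190; x1_1 = 230; y1_1 = 250; x0_2 = 140; y0_2 = 120; x1_3 = 190; y1_3 = 180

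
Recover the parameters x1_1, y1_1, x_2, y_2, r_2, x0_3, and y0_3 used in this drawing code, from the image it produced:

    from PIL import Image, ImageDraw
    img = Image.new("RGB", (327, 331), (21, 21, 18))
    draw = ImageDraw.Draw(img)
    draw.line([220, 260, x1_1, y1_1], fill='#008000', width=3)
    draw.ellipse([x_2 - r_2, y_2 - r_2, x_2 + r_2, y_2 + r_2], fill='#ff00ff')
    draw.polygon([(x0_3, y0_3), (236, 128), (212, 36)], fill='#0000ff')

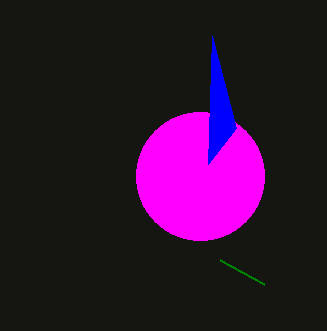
x1_1 = 264, y1_1 = 284, x_2 = 200, y_2 = 176, r_2 = 64, x0_3 = 208, y0_3 = 164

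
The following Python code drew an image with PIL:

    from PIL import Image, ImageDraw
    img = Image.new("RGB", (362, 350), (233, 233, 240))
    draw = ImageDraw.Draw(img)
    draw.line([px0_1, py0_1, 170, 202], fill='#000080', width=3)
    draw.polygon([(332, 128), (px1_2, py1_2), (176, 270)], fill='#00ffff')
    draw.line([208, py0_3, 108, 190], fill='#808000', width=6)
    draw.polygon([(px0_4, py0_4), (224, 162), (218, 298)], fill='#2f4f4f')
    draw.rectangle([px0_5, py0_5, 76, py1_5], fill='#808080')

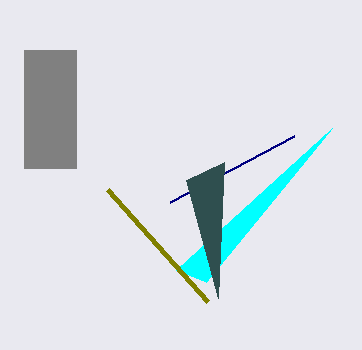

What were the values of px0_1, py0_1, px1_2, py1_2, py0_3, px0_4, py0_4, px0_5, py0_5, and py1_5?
px0_1 = 294; py0_1 = 136; px1_2 = 206; py1_2 = 282; py0_3 = 302; px0_4 = 186; py0_4 = 180; px0_5 = 24; py0_5 = 50; py1_5 = 168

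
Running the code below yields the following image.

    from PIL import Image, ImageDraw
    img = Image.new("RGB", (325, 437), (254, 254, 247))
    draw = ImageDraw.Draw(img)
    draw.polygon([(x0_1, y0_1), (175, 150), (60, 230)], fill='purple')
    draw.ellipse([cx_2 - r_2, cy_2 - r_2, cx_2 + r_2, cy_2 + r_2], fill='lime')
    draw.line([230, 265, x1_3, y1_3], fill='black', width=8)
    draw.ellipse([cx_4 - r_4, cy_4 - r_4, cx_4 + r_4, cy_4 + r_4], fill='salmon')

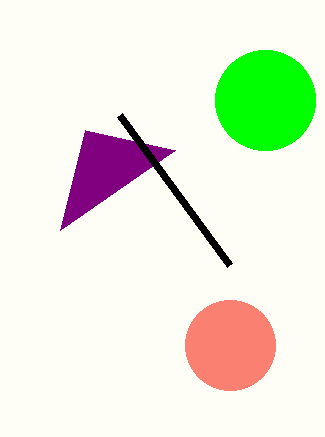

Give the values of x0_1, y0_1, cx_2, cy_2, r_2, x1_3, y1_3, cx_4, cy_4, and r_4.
x0_1 = 85; y0_1 = 130; cx_2 = 265; cy_2 = 100; r_2 = 50; x1_3 = 120; y1_3 = 115; cx_4 = 230; cy_4 = 345; r_4 = 45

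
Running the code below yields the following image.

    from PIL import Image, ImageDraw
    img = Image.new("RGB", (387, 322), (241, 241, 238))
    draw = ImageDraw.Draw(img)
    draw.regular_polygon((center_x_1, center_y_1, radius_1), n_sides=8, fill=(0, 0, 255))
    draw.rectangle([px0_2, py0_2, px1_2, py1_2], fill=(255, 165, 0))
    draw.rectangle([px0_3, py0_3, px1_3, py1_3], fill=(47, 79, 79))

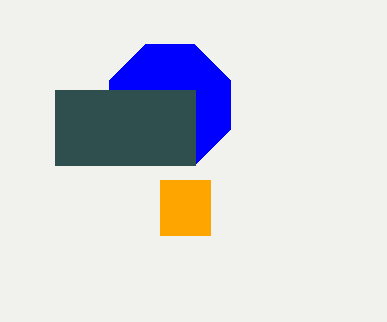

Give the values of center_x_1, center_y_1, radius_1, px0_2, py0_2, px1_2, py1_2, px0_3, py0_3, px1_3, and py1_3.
center_x_1 = 170; center_y_1 = 105; radius_1 = 65; px0_2 = 160; py0_2 = 180; px1_2 = 210; py1_2 = 235; px0_3 = 55; py0_3 = 90; px1_3 = 195; py1_3 = 165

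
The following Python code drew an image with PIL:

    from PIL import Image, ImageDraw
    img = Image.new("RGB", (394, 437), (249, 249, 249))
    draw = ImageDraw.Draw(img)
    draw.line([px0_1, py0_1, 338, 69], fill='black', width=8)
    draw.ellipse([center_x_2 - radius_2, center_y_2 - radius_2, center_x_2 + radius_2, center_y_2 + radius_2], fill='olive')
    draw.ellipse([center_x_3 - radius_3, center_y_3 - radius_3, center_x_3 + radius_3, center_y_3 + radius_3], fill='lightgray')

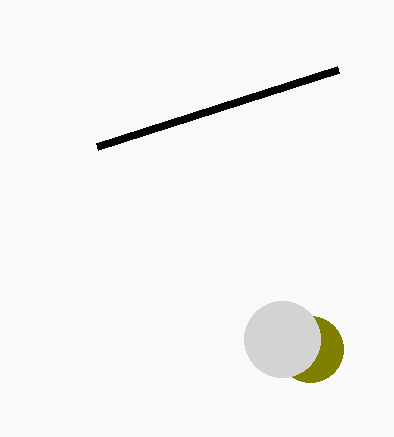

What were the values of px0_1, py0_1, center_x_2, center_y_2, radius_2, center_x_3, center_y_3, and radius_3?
px0_1 = 97
py0_1 = 146
center_x_2 = 310
center_y_2 = 349
radius_2 = 33
center_x_3 = 282
center_y_3 = 339
radius_3 = 38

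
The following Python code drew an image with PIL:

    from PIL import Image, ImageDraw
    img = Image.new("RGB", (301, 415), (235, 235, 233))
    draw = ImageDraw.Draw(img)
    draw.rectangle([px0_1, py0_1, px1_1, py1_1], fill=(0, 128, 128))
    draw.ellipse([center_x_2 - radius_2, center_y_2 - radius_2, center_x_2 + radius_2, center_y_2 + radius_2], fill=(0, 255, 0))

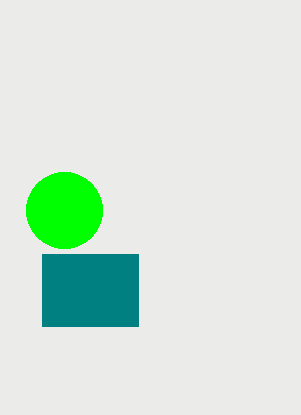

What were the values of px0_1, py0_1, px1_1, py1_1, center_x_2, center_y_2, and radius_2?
px0_1 = 42, py0_1 = 254, px1_1 = 138, py1_1 = 326, center_x_2 = 64, center_y_2 = 210, radius_2 = 38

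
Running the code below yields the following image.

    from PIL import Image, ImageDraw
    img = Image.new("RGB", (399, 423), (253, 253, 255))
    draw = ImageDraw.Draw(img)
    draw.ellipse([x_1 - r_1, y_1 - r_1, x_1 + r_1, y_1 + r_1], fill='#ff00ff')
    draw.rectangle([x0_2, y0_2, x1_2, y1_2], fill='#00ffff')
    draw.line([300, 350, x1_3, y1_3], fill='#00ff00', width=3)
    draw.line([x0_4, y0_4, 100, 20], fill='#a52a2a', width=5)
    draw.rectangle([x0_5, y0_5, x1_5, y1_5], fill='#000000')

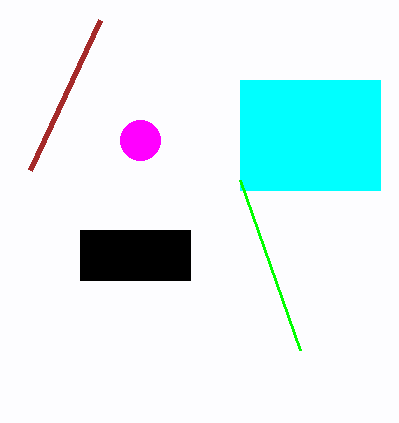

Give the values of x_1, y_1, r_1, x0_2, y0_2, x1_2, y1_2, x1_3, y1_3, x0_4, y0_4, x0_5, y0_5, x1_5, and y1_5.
x_1 = 140
y_1 = 140
r_1 = 20
x0_2 = 240
y0_2 = 80
x1_2 = 380
y1_2 = 190
x1_3 = 240
y1_3 = 180
x0_4 = 30
y0_4 = 170
x0_5 = 80
y0_5 = 230
x1_5 = 190
y1_5 = 280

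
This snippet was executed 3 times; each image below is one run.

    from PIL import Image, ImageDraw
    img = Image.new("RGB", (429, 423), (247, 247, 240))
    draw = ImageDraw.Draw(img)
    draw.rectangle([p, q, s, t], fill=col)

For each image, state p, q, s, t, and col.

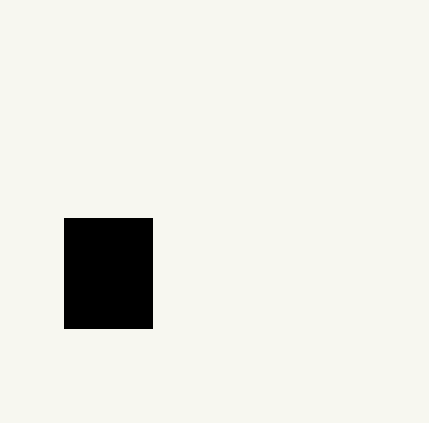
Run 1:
p = 64, q = 218, s = 152, t = 328, col = 'black'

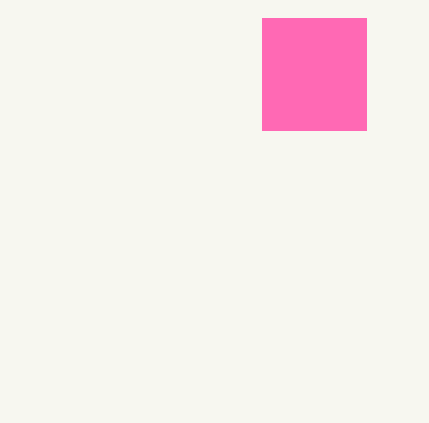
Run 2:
p = 262, q = 18, s = 366, t = 130, col = 'hotpink'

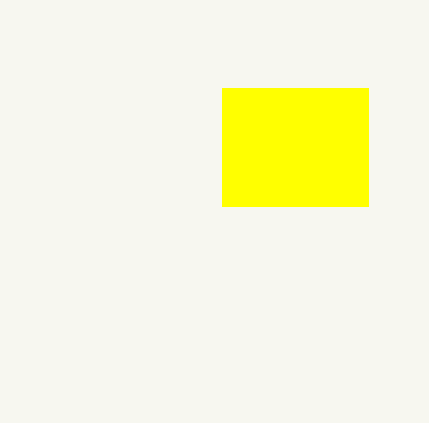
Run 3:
p = 222
q = 88
s = 368
t = 206
col = 'yellow'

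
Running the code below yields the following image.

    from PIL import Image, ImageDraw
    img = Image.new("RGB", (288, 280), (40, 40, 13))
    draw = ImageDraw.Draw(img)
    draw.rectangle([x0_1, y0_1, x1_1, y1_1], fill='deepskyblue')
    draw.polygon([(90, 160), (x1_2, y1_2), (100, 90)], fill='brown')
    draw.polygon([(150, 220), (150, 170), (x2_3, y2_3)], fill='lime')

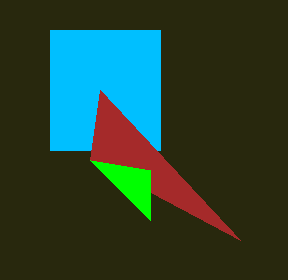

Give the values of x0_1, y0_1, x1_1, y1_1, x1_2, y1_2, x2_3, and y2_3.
x0_1 = 50
y0_1 = 30
x1_1 = 160
y1_1 = 150
x1_2 = 240
y1_2 = 240
x2_3 = 90
y2_3 = 160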